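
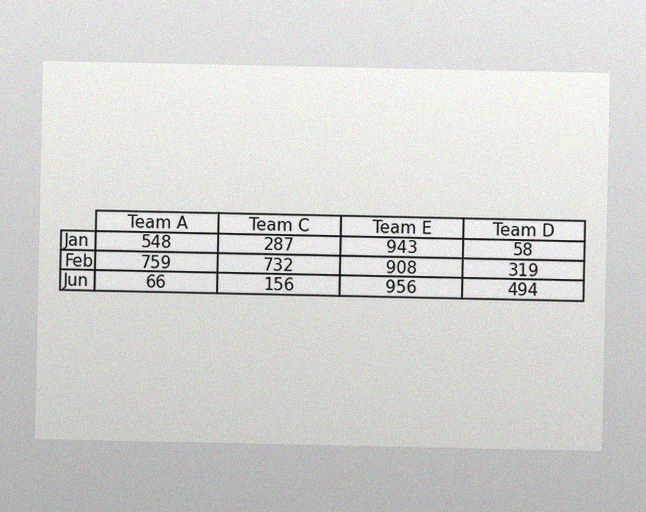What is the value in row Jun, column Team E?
The image has some photo noise and uneven lighting. The (Jun, Team E) cell reads 956.

956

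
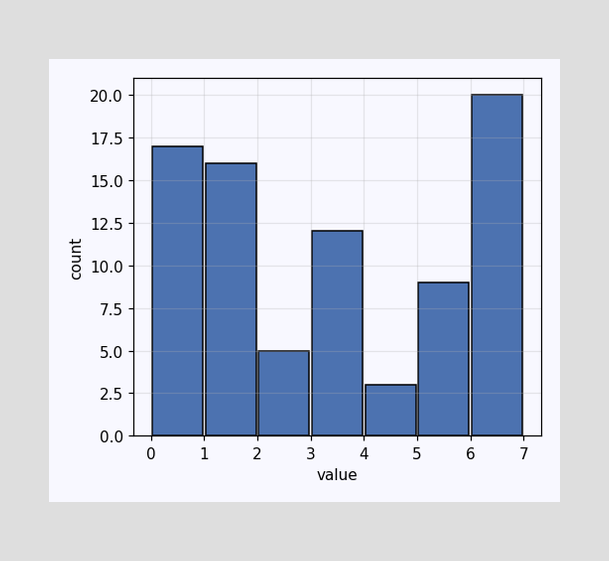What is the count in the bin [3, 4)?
The [3, 4) bin has height 12.

12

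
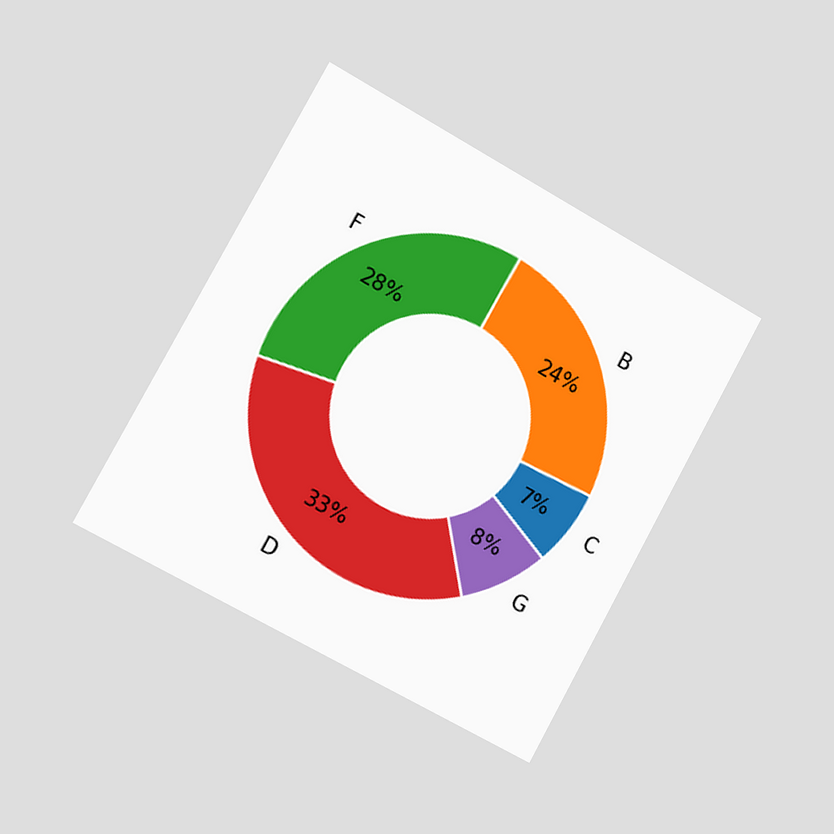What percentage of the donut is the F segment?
The chart is tilted about 29° clockwise and viewed slightly from the left. The F segment takes up 28% of the ring.

28%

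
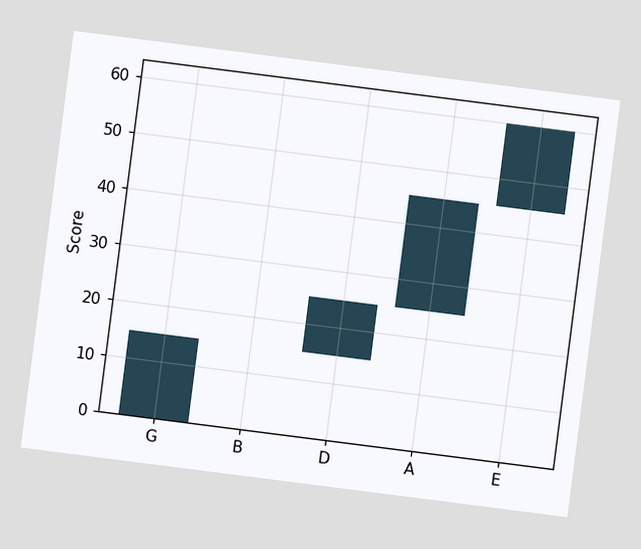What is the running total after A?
The chart is tilted about 7° clockwise. After A the running total reaches 45.

45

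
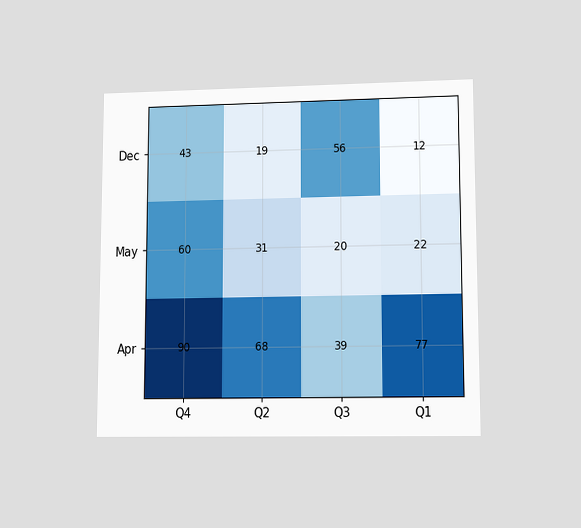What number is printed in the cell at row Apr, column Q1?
77

The chart is viewed at a slight angle. The (Apr, Q1) cell reads 77.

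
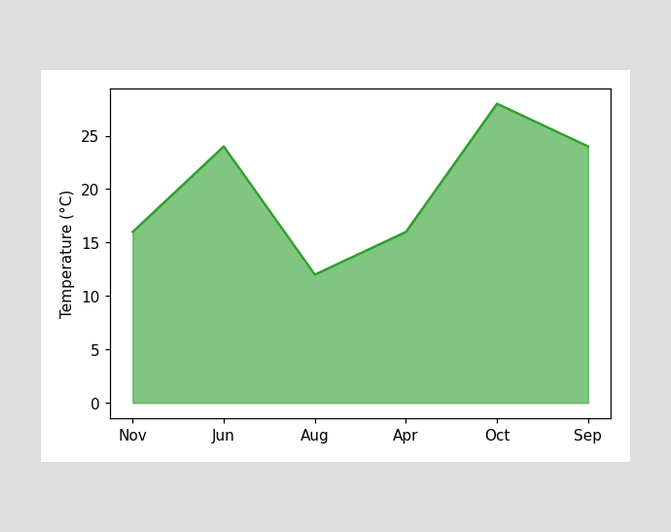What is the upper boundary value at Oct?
28°C

At Oct the upper boundary is at 28°C.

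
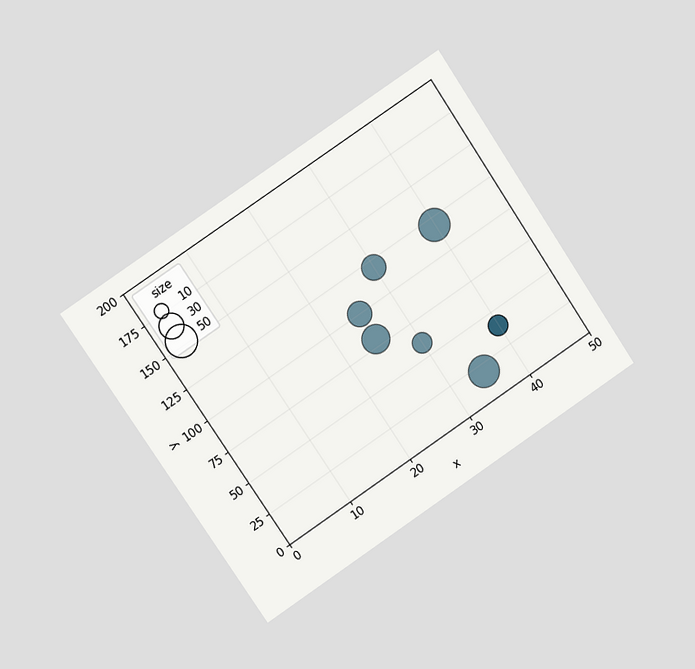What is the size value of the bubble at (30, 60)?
20

The chart is tilted about 34° counter-clockwise and viewed at a slight angle. Matching the bubble at (30, 60) against the size legend gives 20.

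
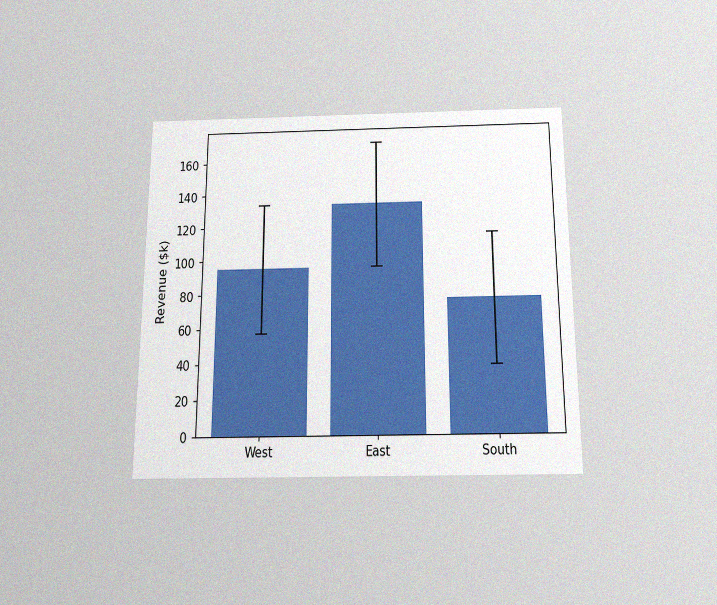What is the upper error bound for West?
$133k

The chart is viewed slightly from below, with some photo noise. The West bar's upper whisker reaches $133k.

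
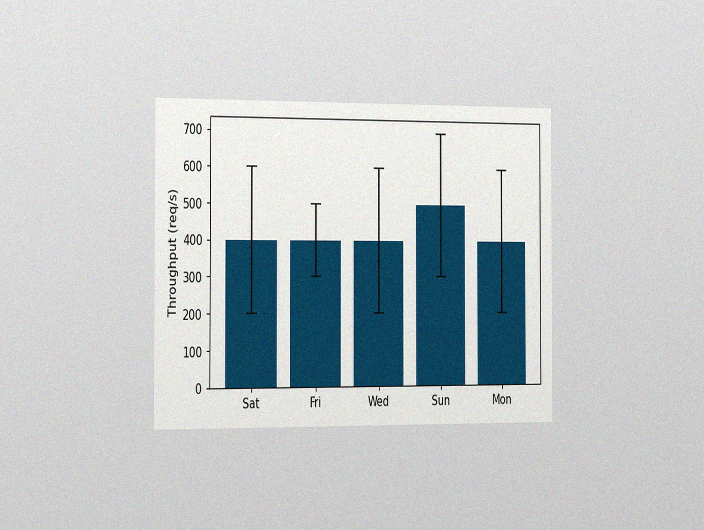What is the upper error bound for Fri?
The chart is viewed slightly from the left, with some photo noise. The Fri bar's upper whisker reaches 500req/s.

500req/s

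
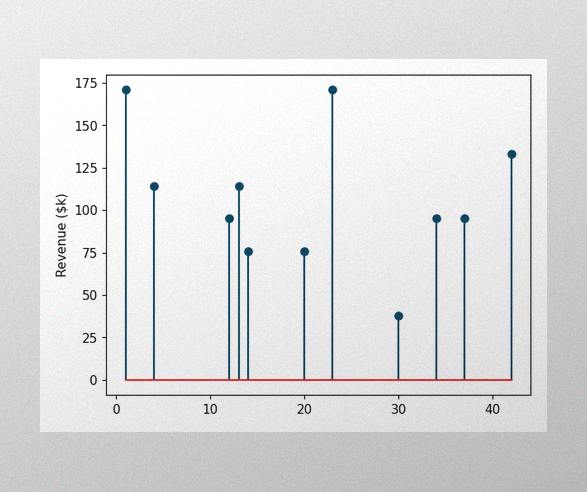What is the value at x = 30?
The image has some photo noise and uneven lighting. The stem at x=30 reaches $38k.

$38k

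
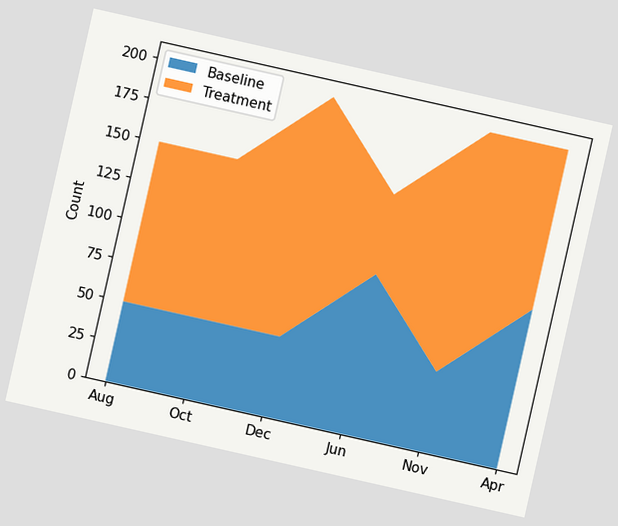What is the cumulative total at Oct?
150

The chart is tilted about 13° clockwise. The stacked total at Oct reaches 150.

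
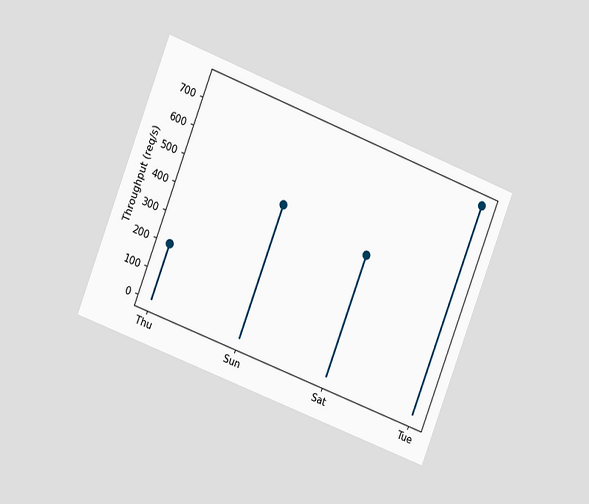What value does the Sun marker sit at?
480req/s

The chart is tilted about 21° clockwise and viewed at a slight angle. The Sun marker sits at 480req/s.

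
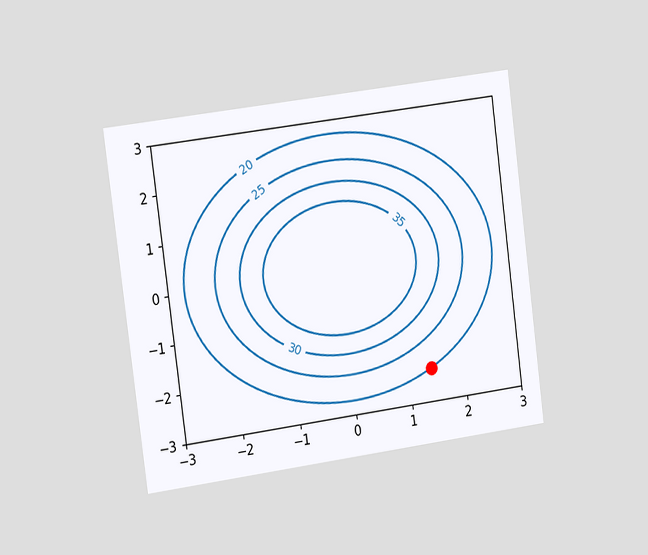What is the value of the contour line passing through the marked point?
20

The chart is tilted about 8° counter-clockwise and viewed slightly from the left. The marked point sits on the contour labelled 20.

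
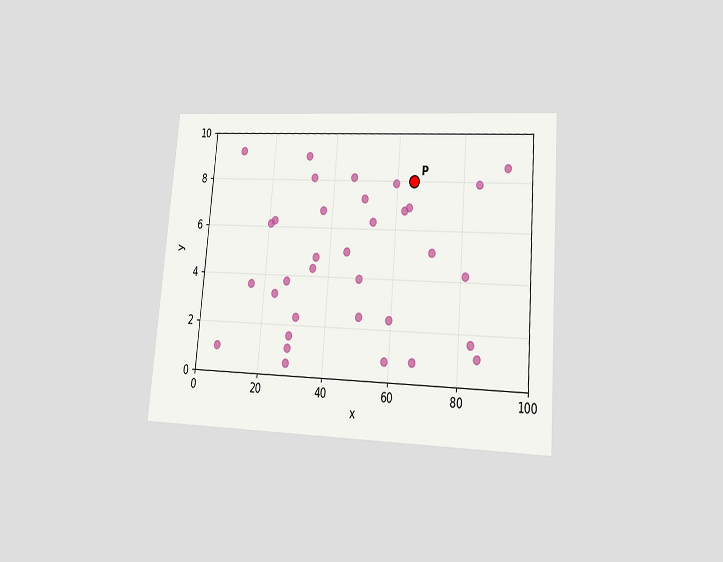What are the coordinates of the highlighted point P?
The chart is tilted about 5° clockwise and viewed at a slight angle. Following the gridlines from P to each axis, P sits at (65, 8).

(65, 8)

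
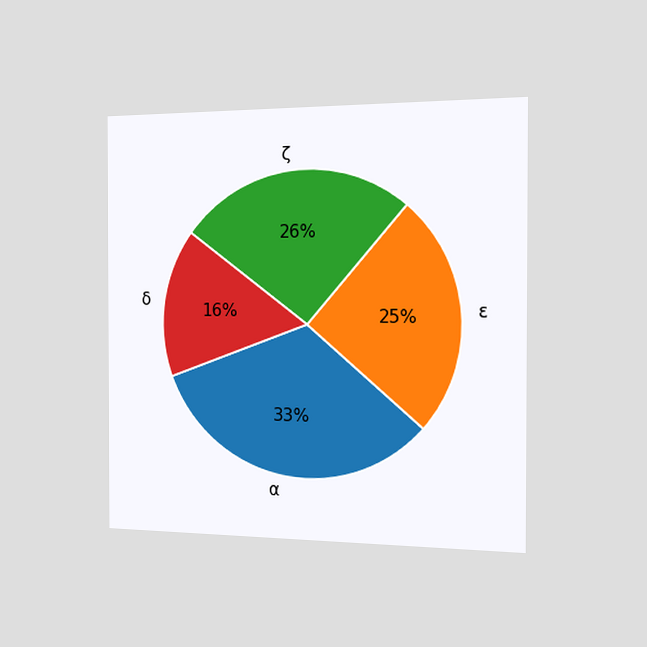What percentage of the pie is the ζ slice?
26%

The chart is viewed slightly from the right. The ζ slice takes up 26% of the pie.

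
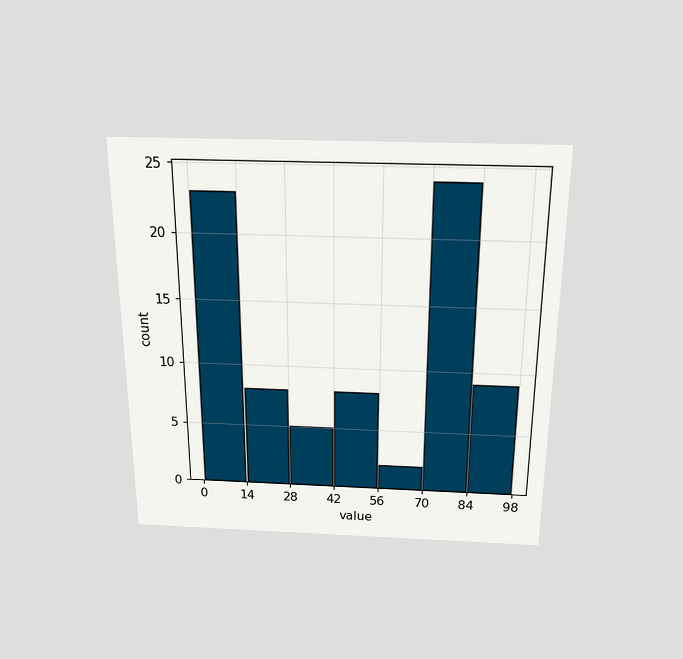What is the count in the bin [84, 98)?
9

The chart is viewed slightly from above. The [84, 98) bin has height 9.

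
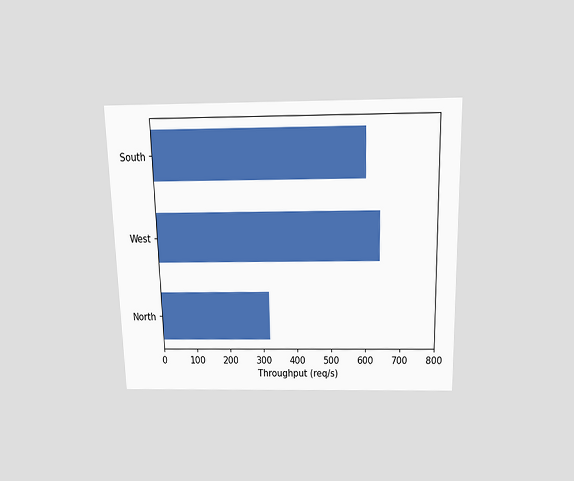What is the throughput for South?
The chart is viewed slightly from above. Reading along the chart's x-axis, the South bar reaches 600req/s.

600req/s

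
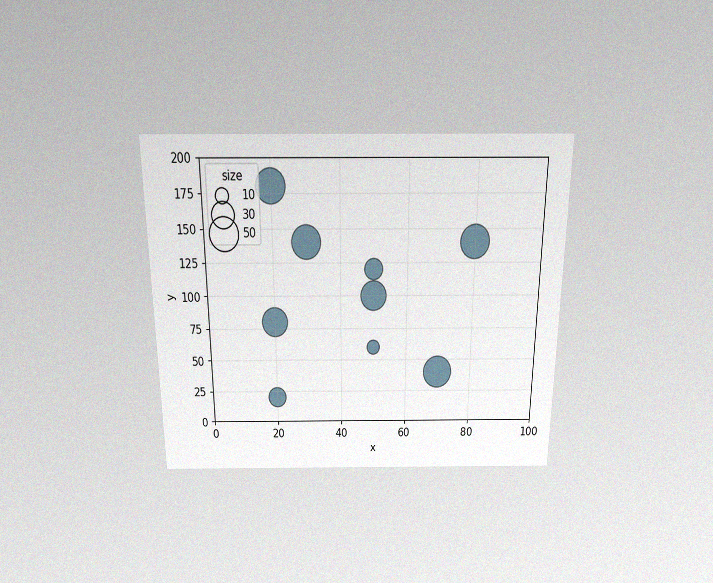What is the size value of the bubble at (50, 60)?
10

The chart is viewed slightly from above, with some photo noise. Matching the bubble at (50, 60) against the size legend gives 10.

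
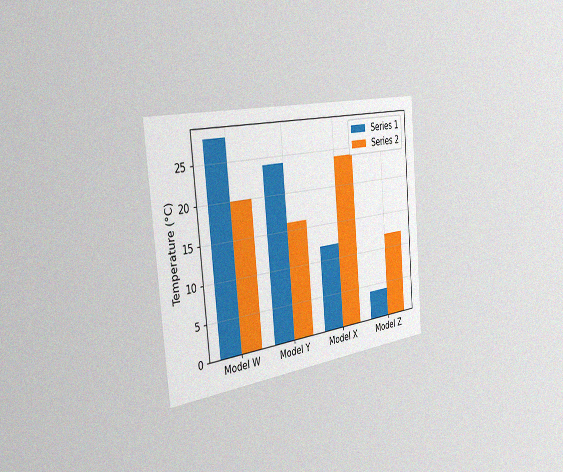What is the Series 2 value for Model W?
20°C

The chart is tilted about 5° counter-clockwise and viewed slightly from the left, with some photo noise. The Series 2 bar at Model W reaches 20°C on the y-axis.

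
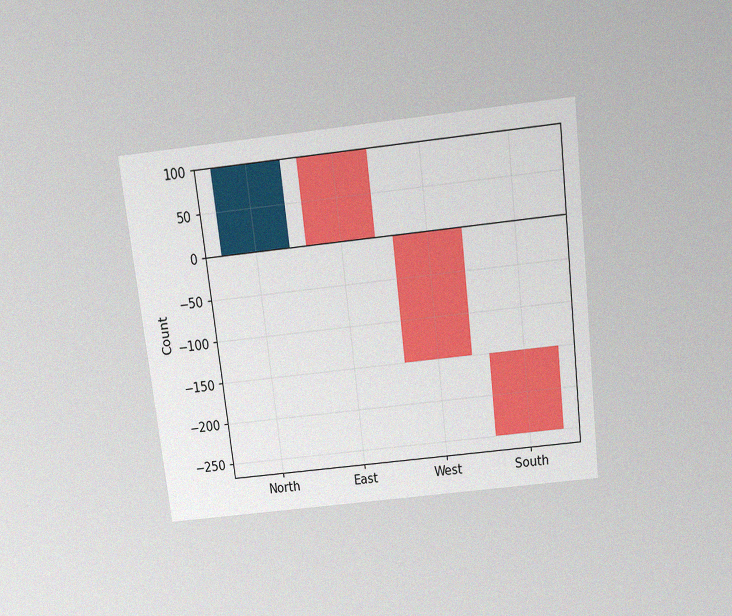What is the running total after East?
The chart is tilted about 7° counter-clockwise and viewed slightly from above, with some photo noise. After East the running total reaches 0.

0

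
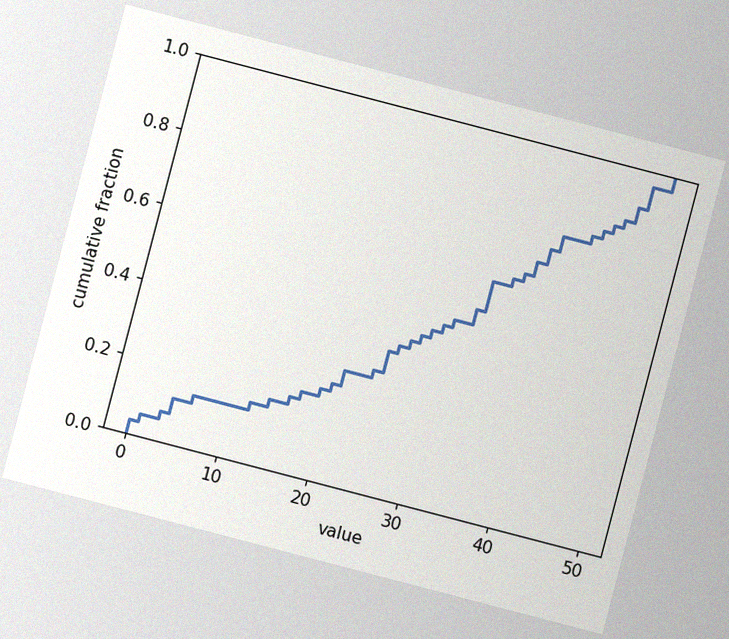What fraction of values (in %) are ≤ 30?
48%

The chart is tilted about 15° clockwise, with some photo noise. At x=30 the ECDF step is at 48%.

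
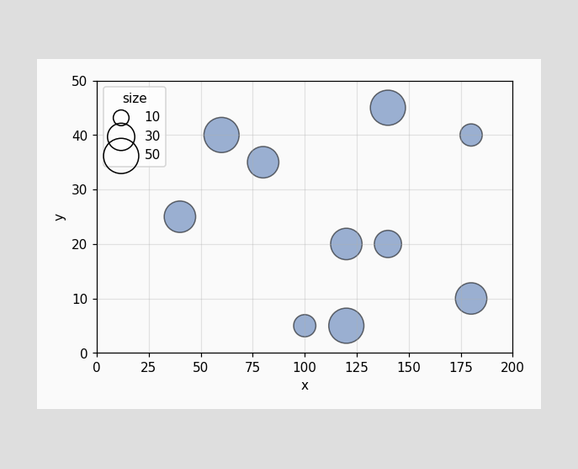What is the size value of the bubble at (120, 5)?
Matching the bubble at (120, 5) against the size legend gives 50.

50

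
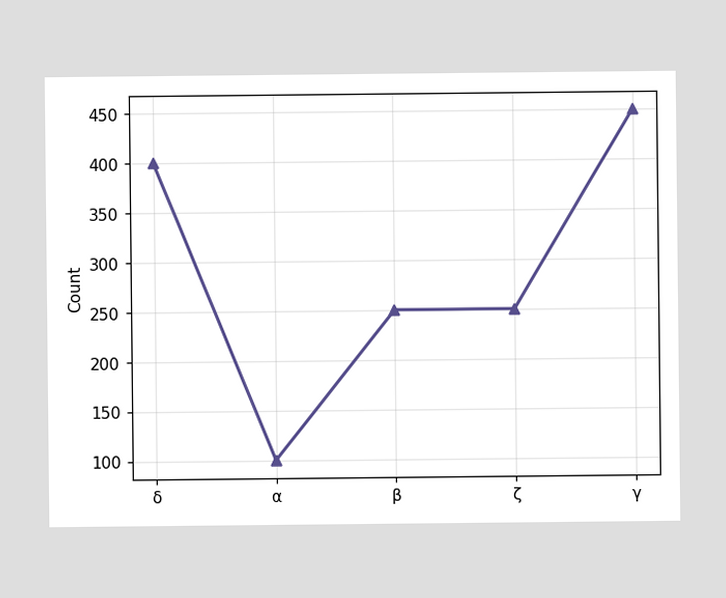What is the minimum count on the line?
100

The lowest point is at α, and reading across to the y-axis gives 100.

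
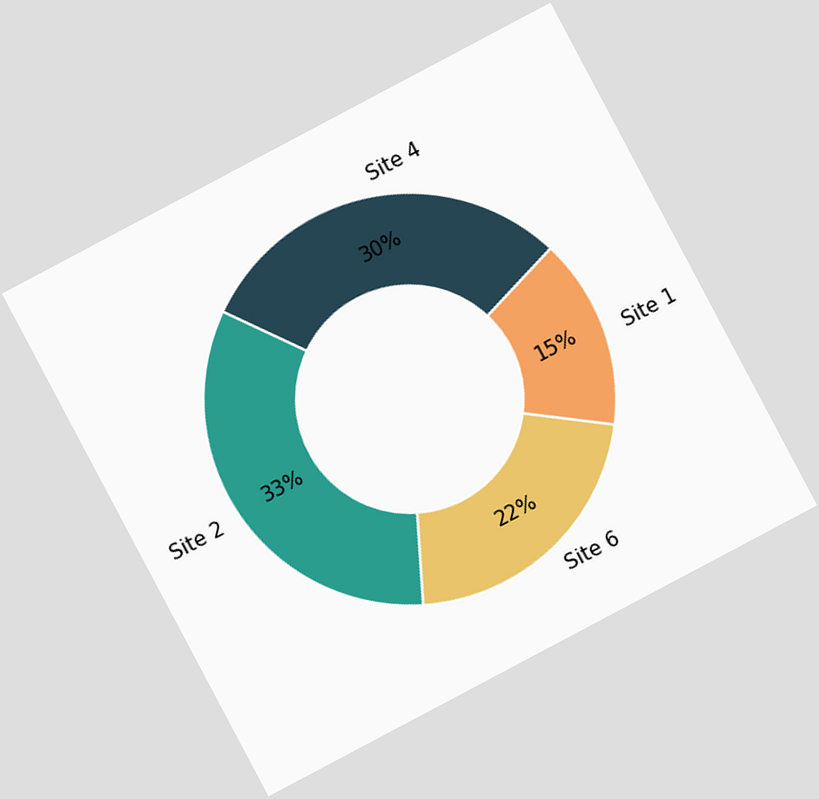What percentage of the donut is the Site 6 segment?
The chart is tilted about 28° counter-clockwise. The Site 6 segment takes up 22% of the ring.

22%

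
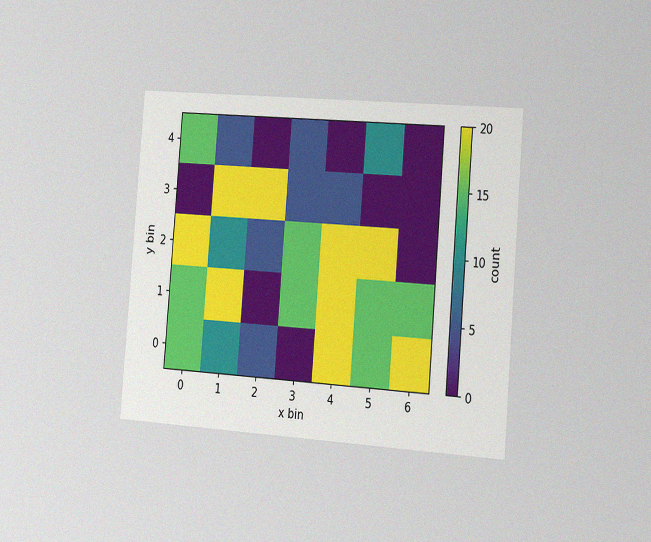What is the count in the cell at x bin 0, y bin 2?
20

The chart is tilted about 5° clockwise and viewed slightly from the right, with some photo noise. Matching the cell (0, 2) against the colorbar gives 20.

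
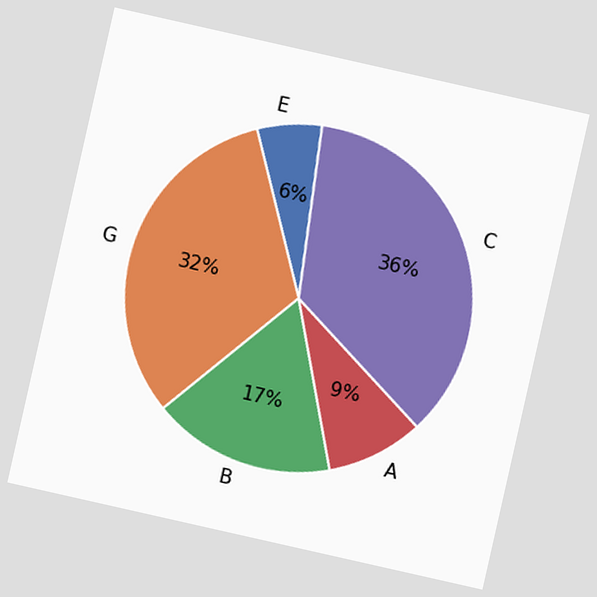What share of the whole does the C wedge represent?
The chart is tilted about 13° clockwise. The C slice takes up 36% of the pie.

36%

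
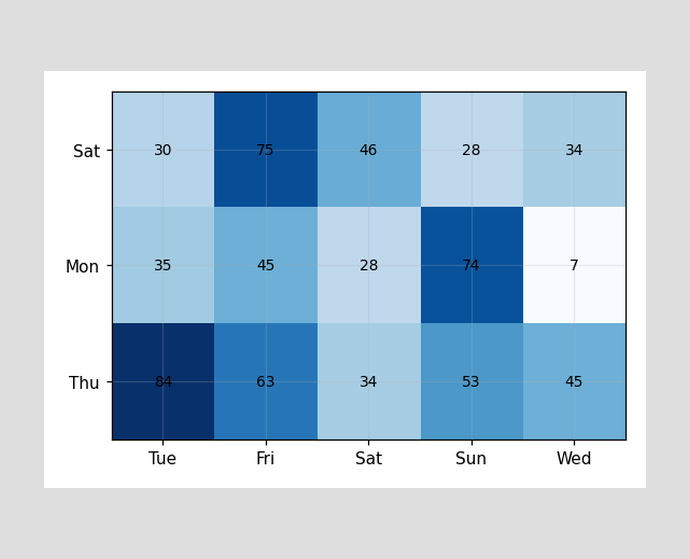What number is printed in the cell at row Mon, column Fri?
45

The (Mon, Fri) cell reads 45.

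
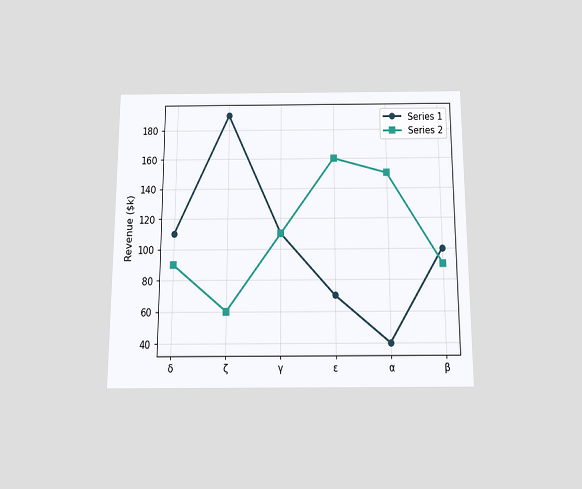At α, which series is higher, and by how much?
The chart is viewed slightly from below. At α, Series 2 sits above the other line by $110k.

Series 2, by $110k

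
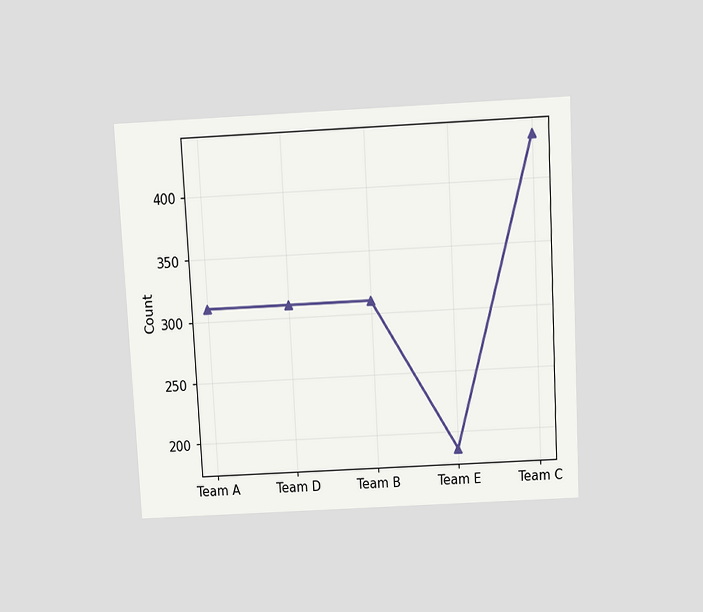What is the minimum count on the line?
186

The chart is tilted about 3° counter-clockwise and viewed slightly from above. The lowest point is at Team E, and reading across to the y-axis gives 186.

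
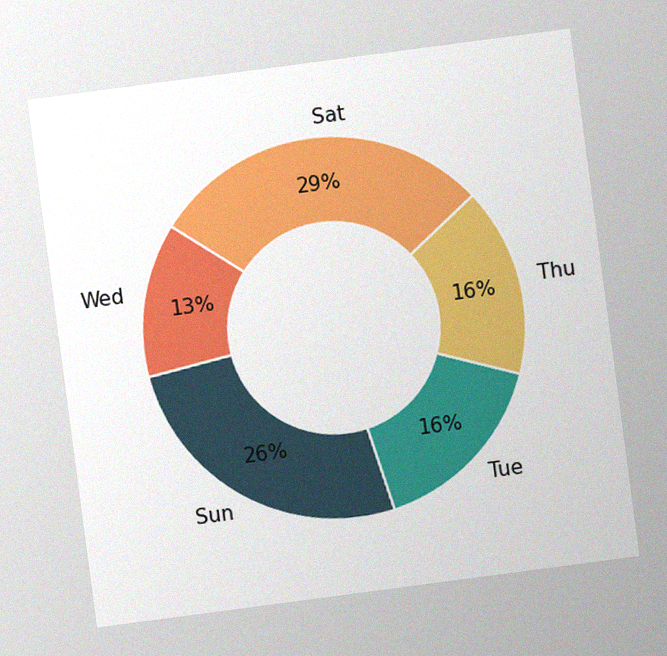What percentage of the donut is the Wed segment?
The chart is tilted about 8° counter-clockwise, with some photo noise. The Wed segment takes up 13% of the ring.

13%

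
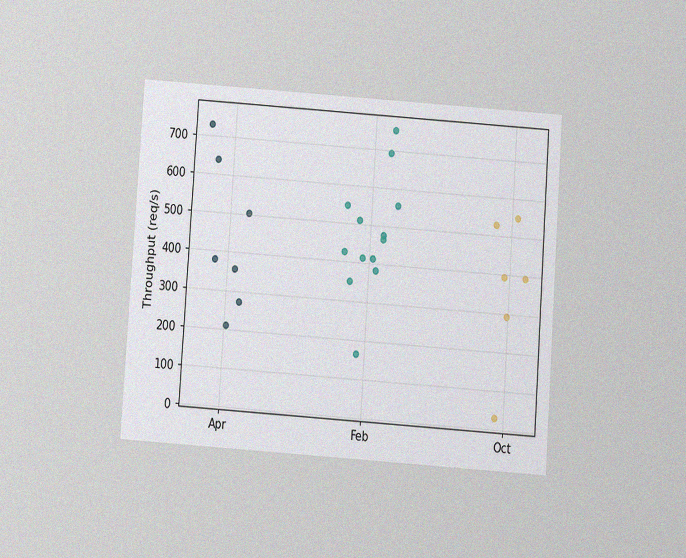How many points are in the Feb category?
The chart is tilted about 4° clockwise and viewed slightly from below, with some photo noise. Counting the markers in the Feb column gives 13.

13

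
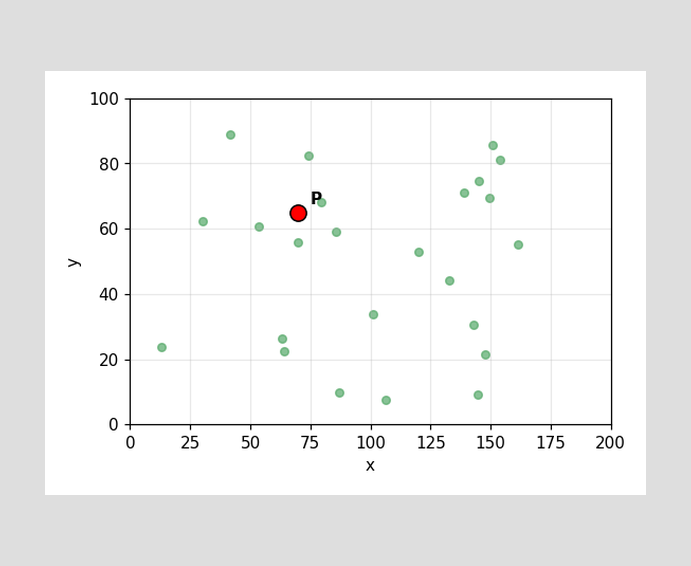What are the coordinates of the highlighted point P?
Following the gridlines from P to each axis, P sits at (70, 65).

(70, 65)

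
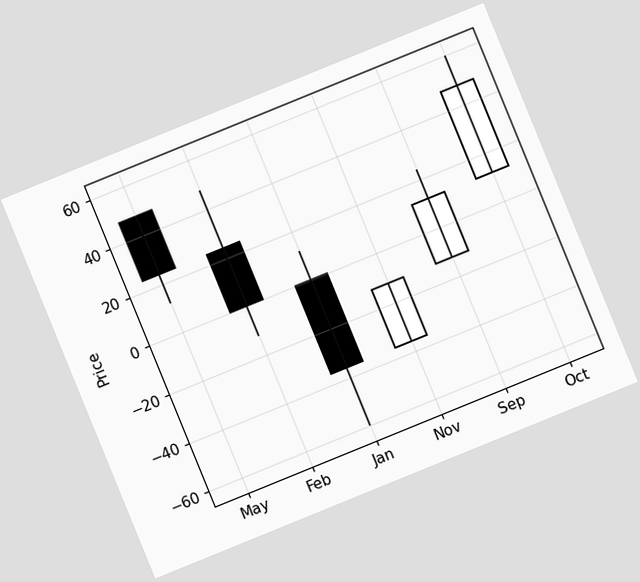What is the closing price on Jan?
-36

The chart is tilted about 22° counter-clockwise. The Jan candle closes at -36.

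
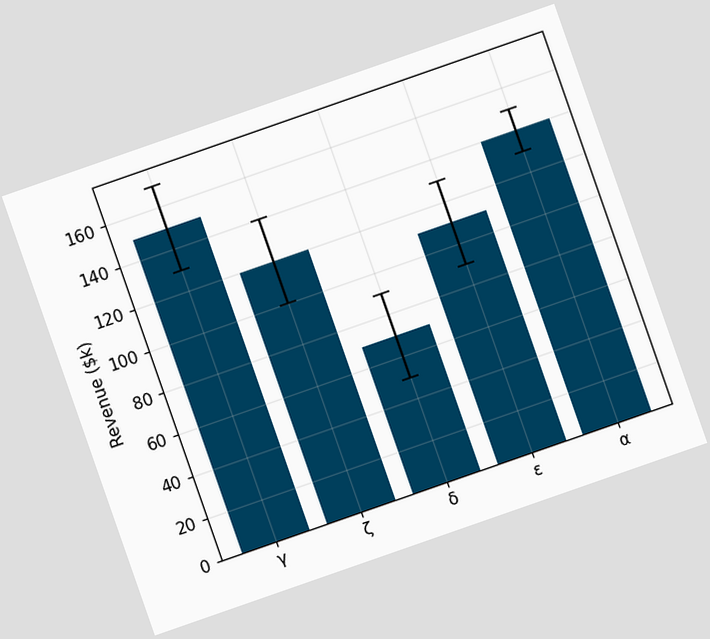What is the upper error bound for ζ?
$140k

The chart is tilted about 19° counter-clockwise. The ζ bar's upper whisker reaches $140k.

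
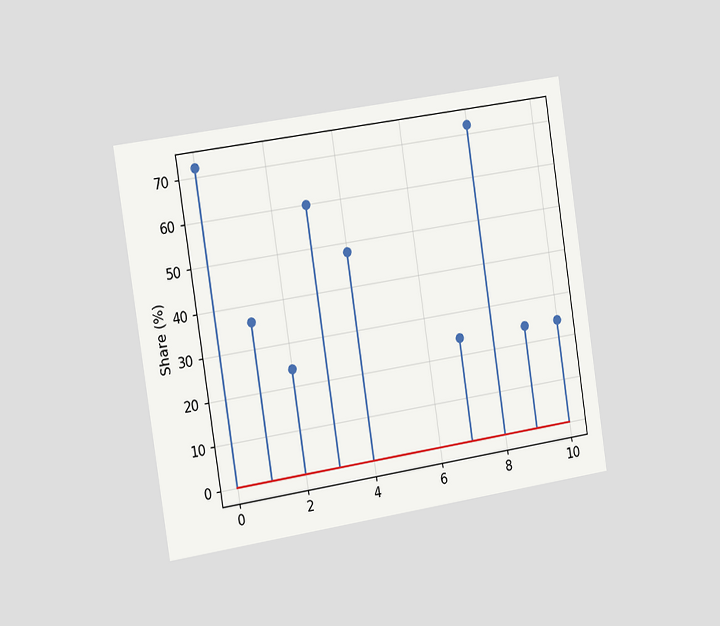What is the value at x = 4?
The chart is tilted about 9° counter-clockwise and viewed slightly from the left. The stem at x=4 reaches 48%.

48%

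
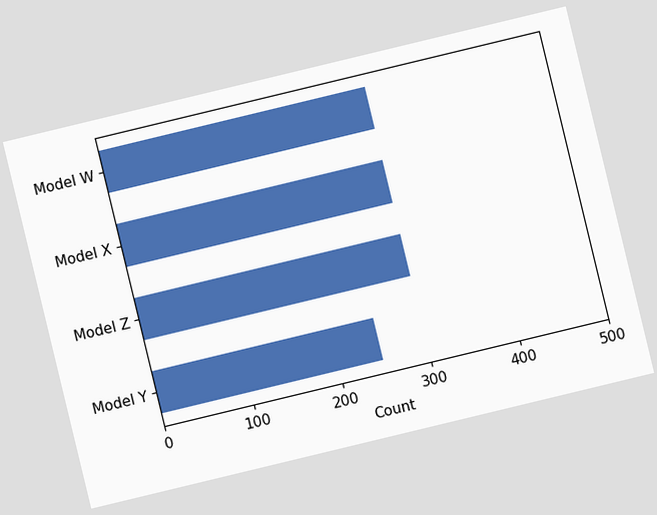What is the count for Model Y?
The chart is tilted about 14° counter-clockwise. Reading along the chart's x-axis, the Model Y bar reaches 250.

250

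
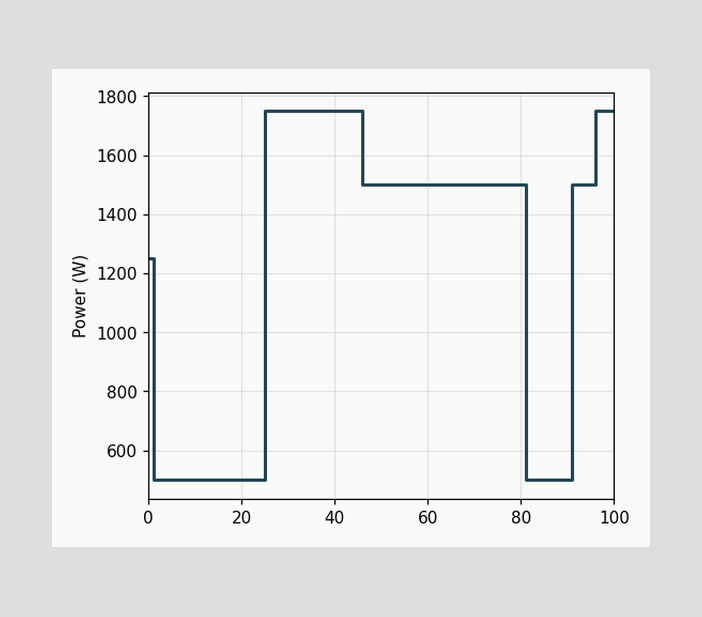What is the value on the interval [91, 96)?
1500W

On [91, 96) the step sits at 1500W.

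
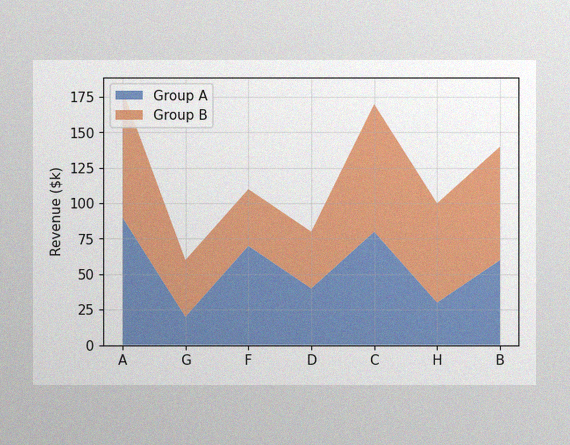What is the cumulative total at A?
$180k

The image has some photo noise and uneven lighting. The stacked total at A reaches $180k.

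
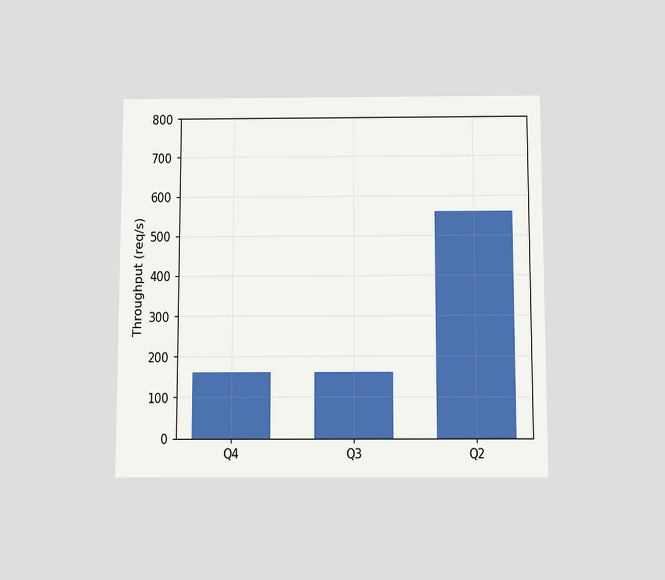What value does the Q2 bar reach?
560req/s

The chart is viewed slightly from below. Reading along the chart's y-axis, the Q2 bar reaches 560req/s.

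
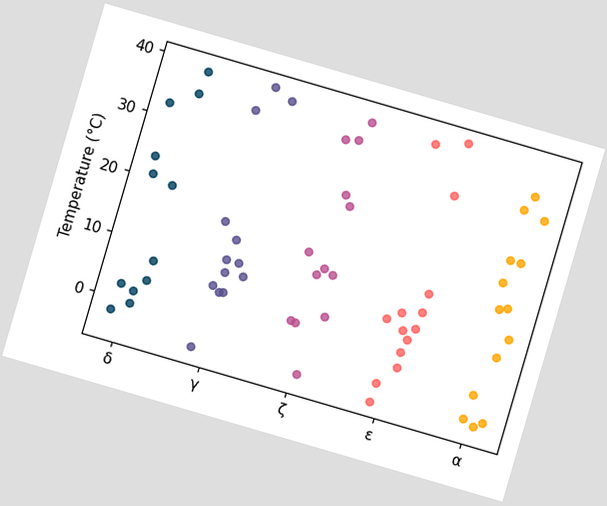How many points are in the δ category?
12

The chart is tilted about 16° clockwise. Counting the markers in the δ column gives 12.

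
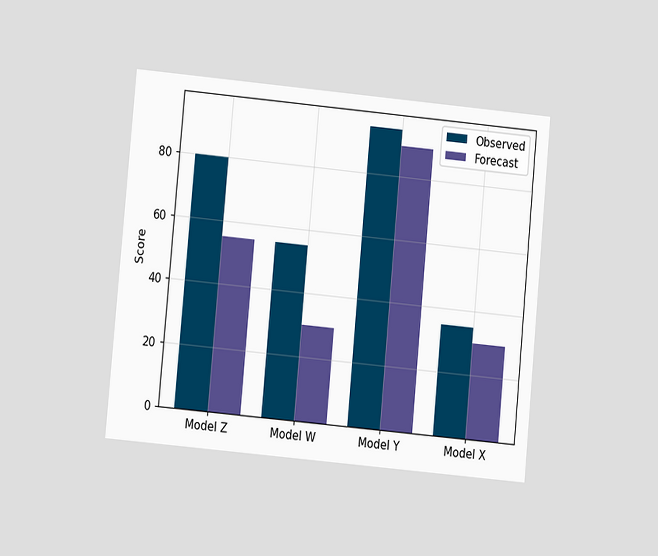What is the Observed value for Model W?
55

The chart is tilted about 5° clockwise and viewed at a slight angle. The Observed bar at Model W reaches 55 on the y-axis.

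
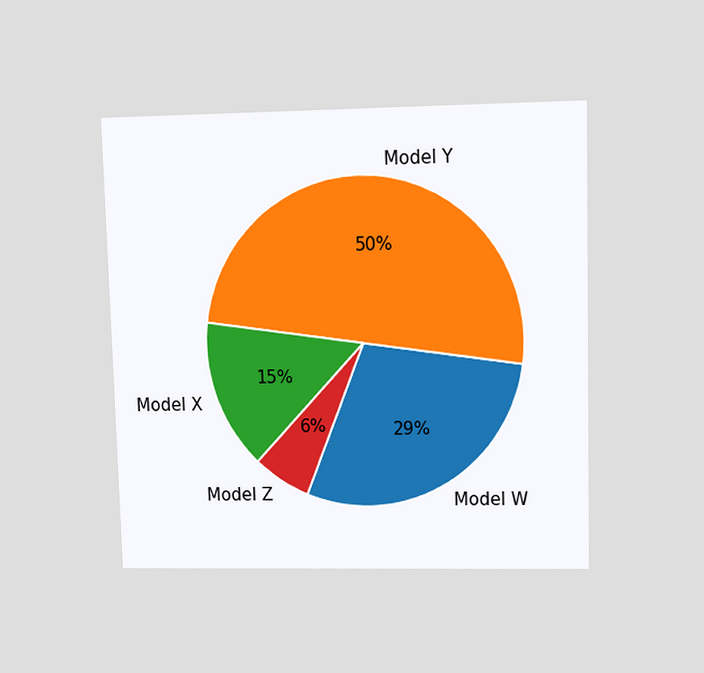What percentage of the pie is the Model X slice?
15%

The chart is viewed at a slight angle. The Model X slice takes up 15% of the pie.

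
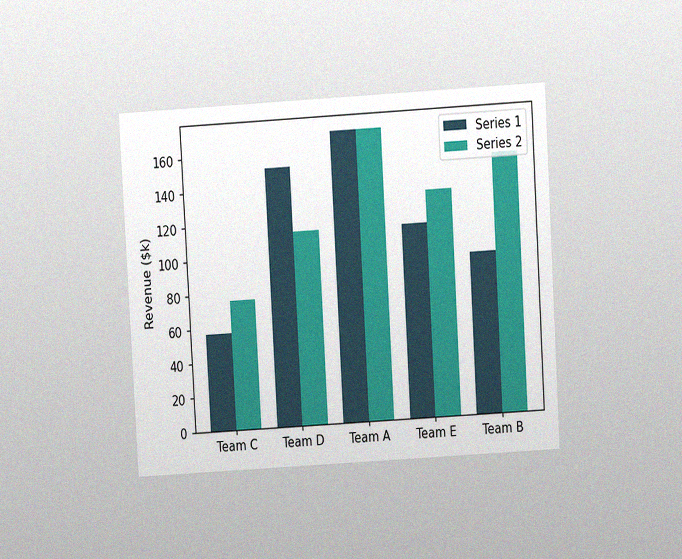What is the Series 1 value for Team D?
$152k

The chart is tilted about 3° counter-clockwise and viewed at a slight angle, with some photo noise. The Series 1 bar at Team D reaches $152k on the y-axis.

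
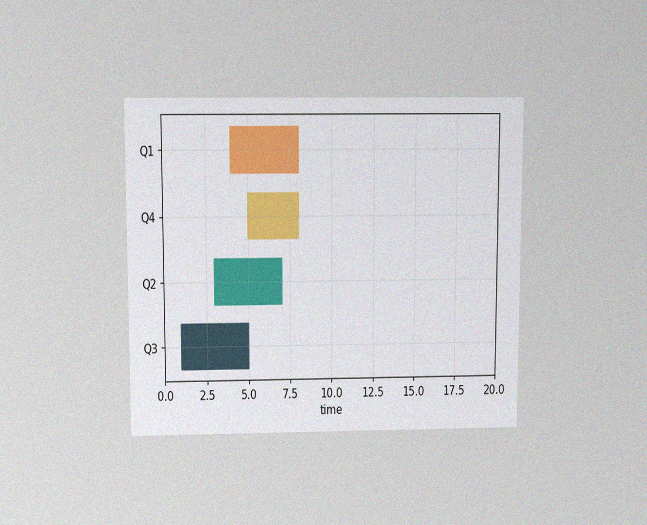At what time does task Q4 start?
5

The chart is viewed slightly from above, with some photo noise. The Q4 bar begins at t=5.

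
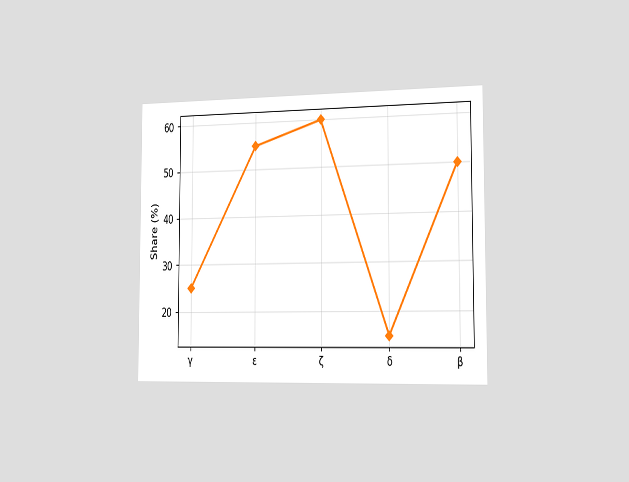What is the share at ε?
The chart is viewed slightly from the right. At ε, the line is at 55%.

55%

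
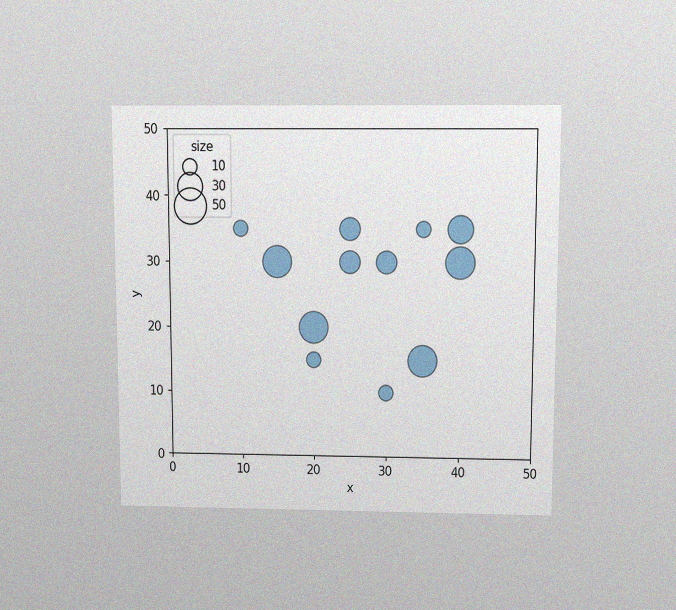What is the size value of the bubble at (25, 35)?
20

The chart is viewed slightly from above, with some photo noise. Matching the bubble at (25, 35) against the size legend gives 20.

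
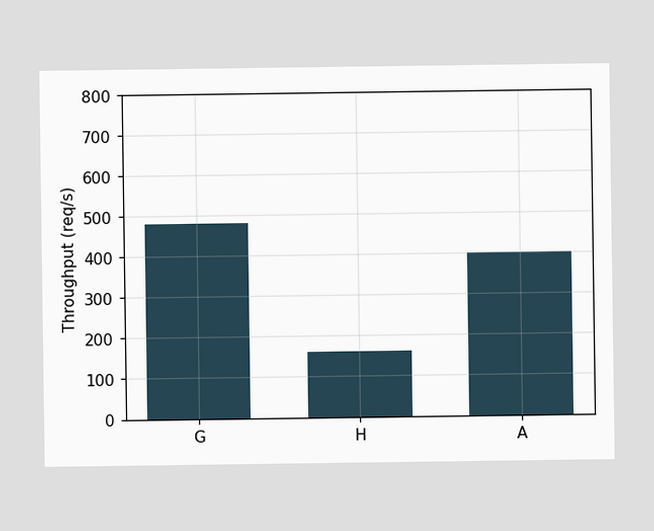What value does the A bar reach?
400req/s

Reading along the chart's y-axis, the A bar reaches 400req/s.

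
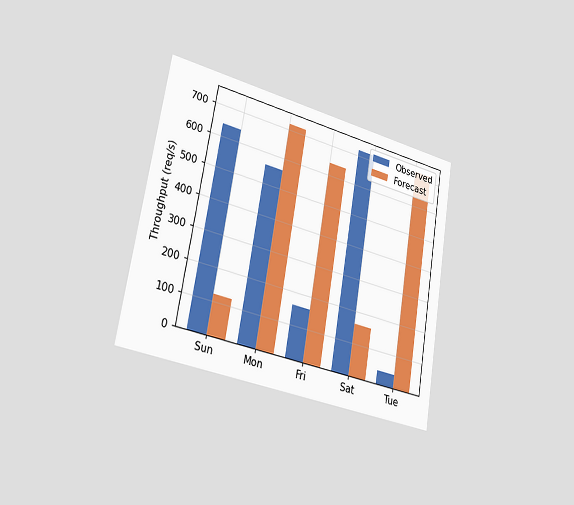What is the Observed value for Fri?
160req/s

The chart is tilted about 10° clockwise and viewed slightly from the left. The Observed bar at Fri reaches 160req/s on the y-axis.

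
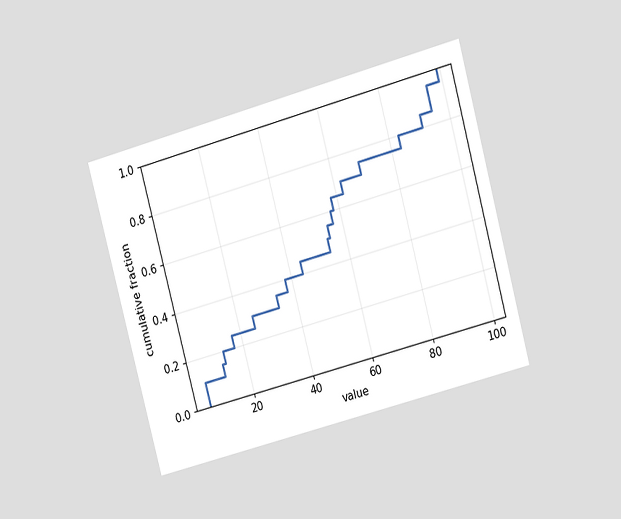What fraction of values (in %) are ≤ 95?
95%

The chart is tilted about 15° counter-clockwise and viewed at a slight angle. At x=95 the ECDF step is at 95%.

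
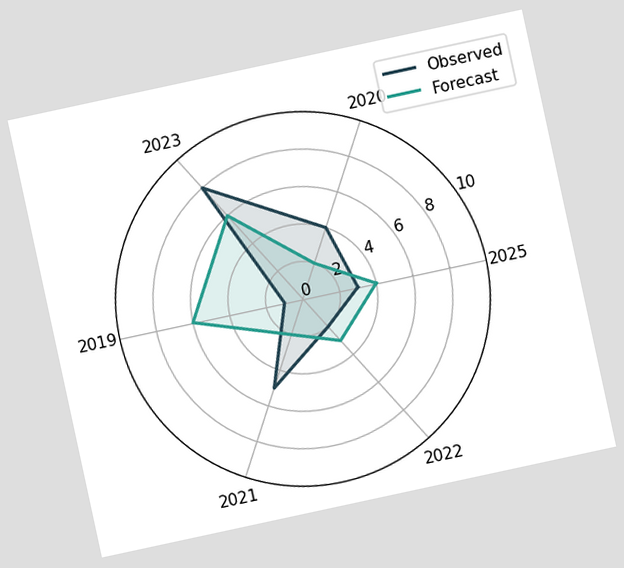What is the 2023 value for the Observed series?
8

The chart is tilted about 12° counter-clockwise. On the 2023 axis, Observed reaches 8.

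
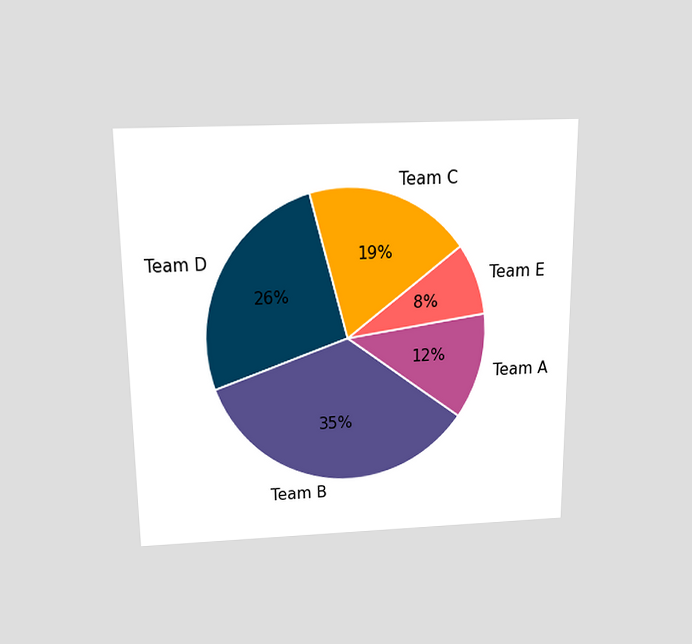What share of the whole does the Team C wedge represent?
19%

The chart is viewed slightly from above. The Team C slice takes up 19% of the pie.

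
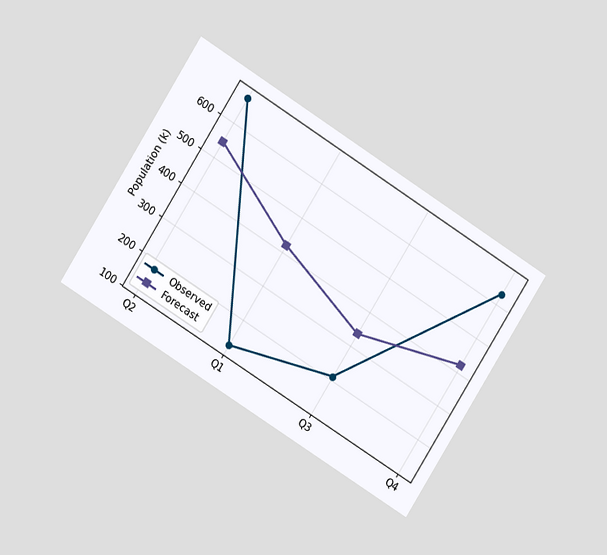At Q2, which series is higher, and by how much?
The chart is tilted about 32° clockwise and viewed at a slight angle. At Q2, Observed sits above the other line by 126k.

Observed, by 126k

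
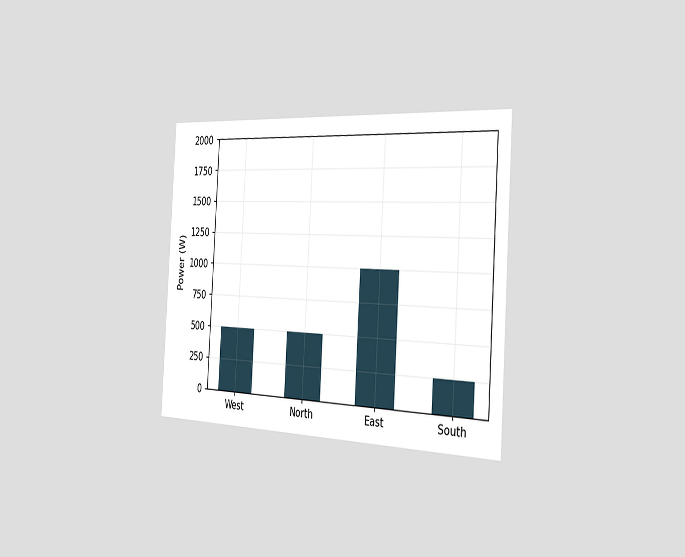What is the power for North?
500W

The chart is tilted about 3° clockwise and viewed slightly from the right. Reading along the chart's y-axis, the North bar reaches 500W.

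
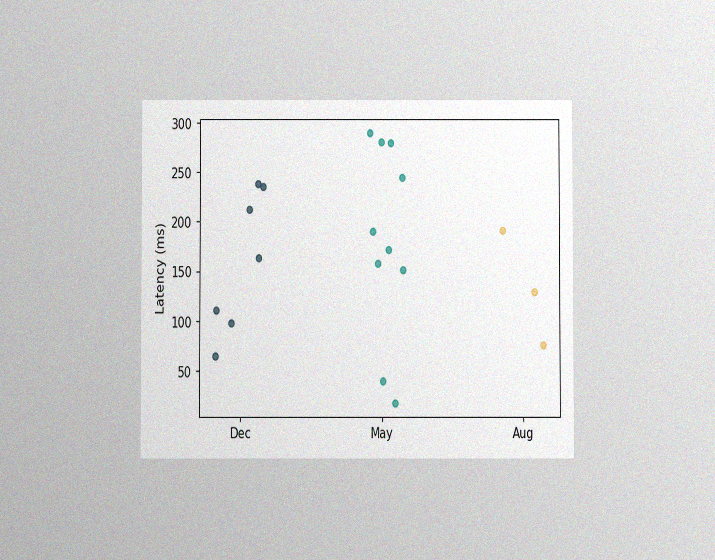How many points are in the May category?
10

The chart is viewed at a slight angle, with some photo noise. Counting the markers in the May column gives 10.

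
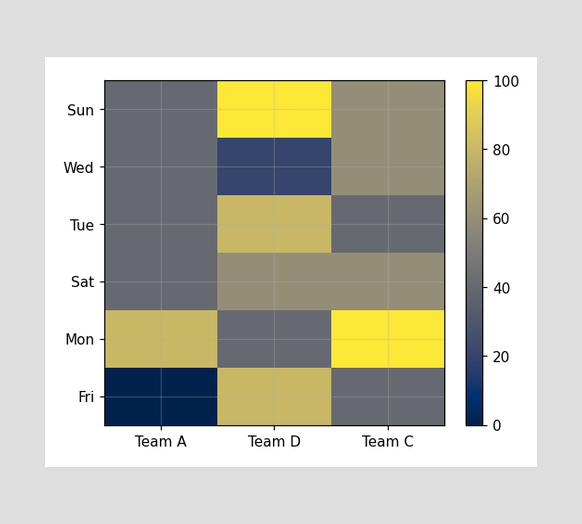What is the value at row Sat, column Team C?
60

Matching cell (Sat, Team C) against the colorbar gives 60.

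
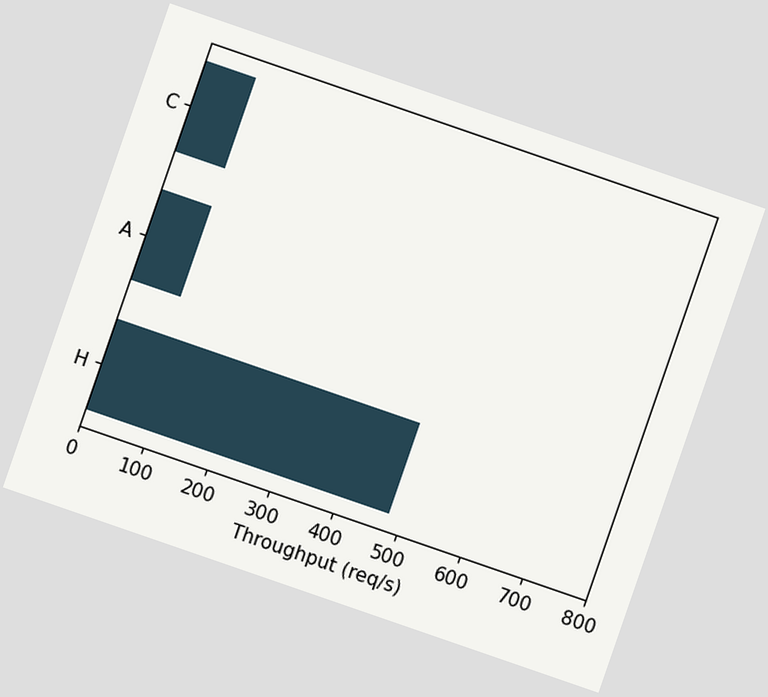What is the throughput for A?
80req/s

The chart is tilted about 19° clockwise. Reading along the chart's x-axis, the A bar reaches 80req/s.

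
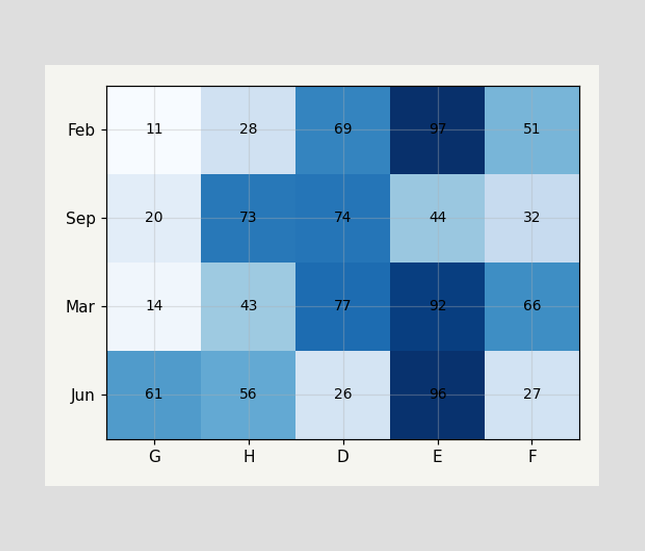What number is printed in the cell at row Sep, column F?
32

The (Sep, F) cell reads 32.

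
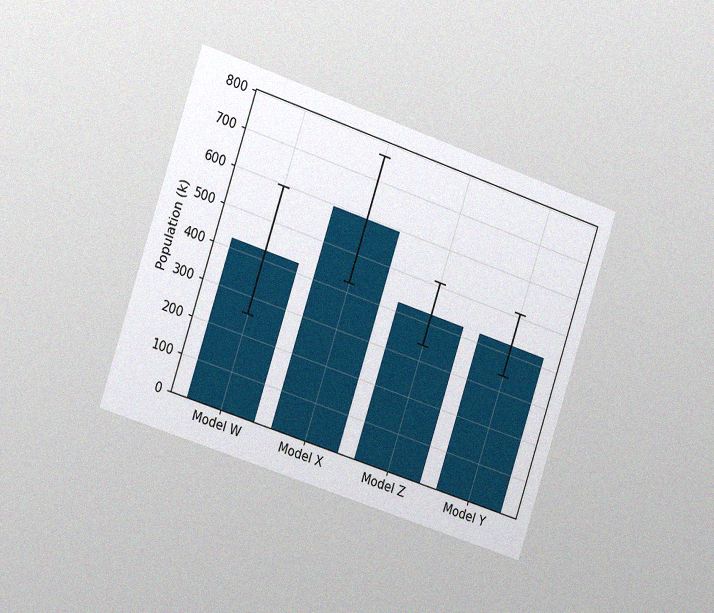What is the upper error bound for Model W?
The chart is tilted about 18° clockwise and viewed slightly from the left, with some photo noise. The Model W bar's upper whisker reaches 595k.

595k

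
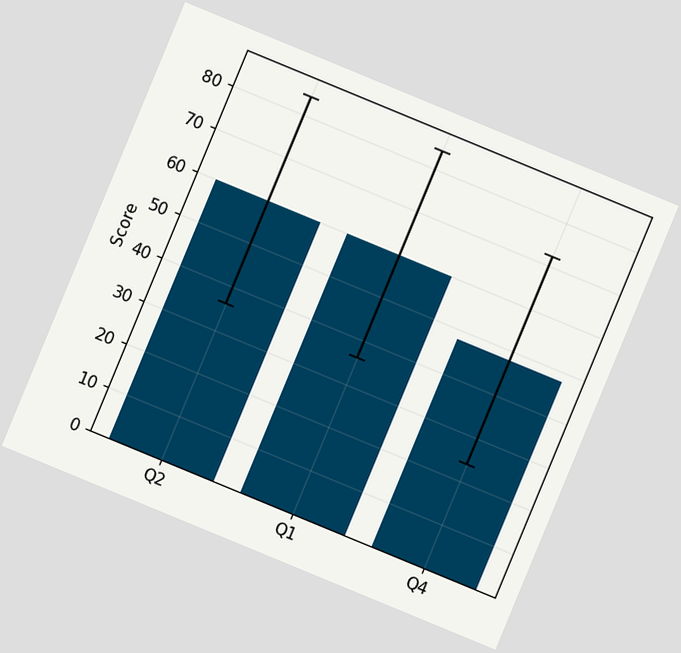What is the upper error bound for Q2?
The chart is tilted about 22° clockwise. The Q2 bar's upper whisker reaches 84.

84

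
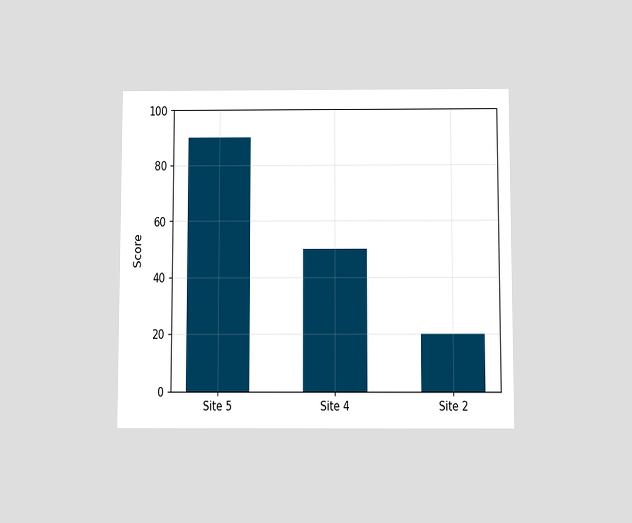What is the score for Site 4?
The chart is viewed slightly from below. Reading along the chart's y-axis, the Site 4 bar reaches 50.

50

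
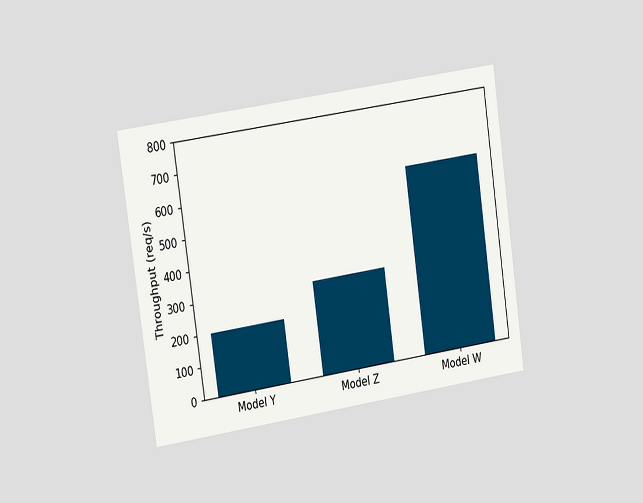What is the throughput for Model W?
The chart is tilted about 8° counter-clockwise and viewed slightly from the left. Reading along the chart's y-axis, the Model W bar reaches 600req/s.

600req/s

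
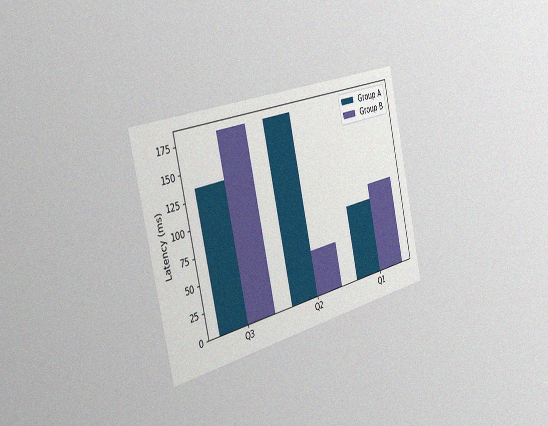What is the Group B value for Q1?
The chart is tilted about 13° counter-clockwise and viewed slightly from the left, with some photo noise. The Group B bar at Q1 reaches 90ms on the y-axis.

90ms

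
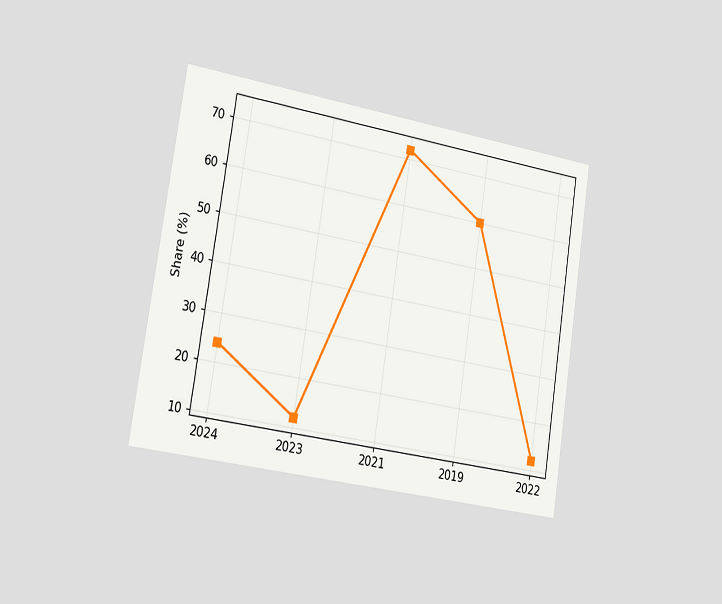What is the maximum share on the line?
72%

The chart is tilted about 9° clockwise and viewed slightly from the left. The highest point is at 2021, and reading across to the y-axis gives 72%.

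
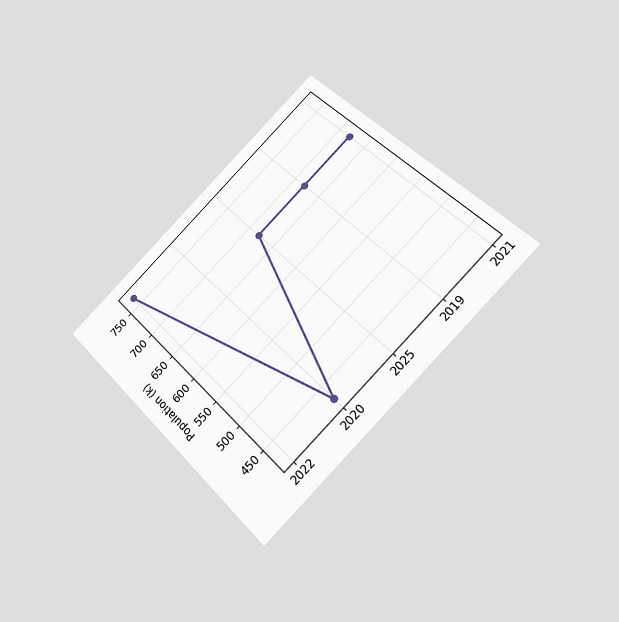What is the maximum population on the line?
The chart is tilted about 45° counter-clockwise and viewed at a slight angle. The highest point is at 2022, and reading across to the y-axis gives 765k.

765k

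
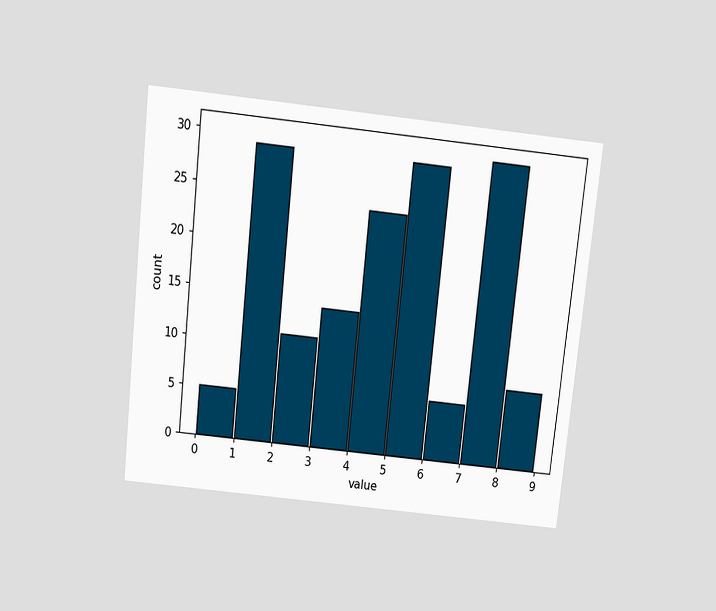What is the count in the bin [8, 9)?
The chart is tilted about 6° clockwise and viewed slightly from above. The [8, 9) bin has height 8.

8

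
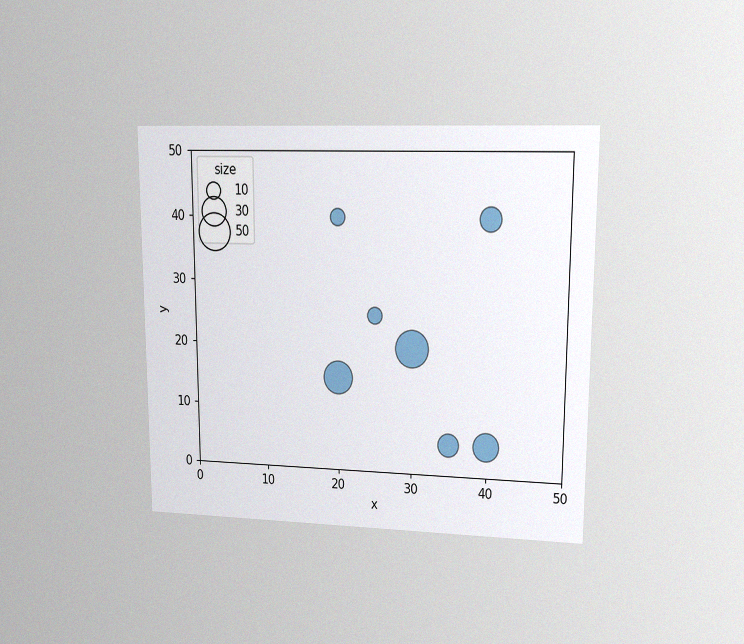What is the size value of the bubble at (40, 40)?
20

The chart is viewed at a slight angle, with some photo noise. Matching the bubble at (40, 40) against the size legend gives 20.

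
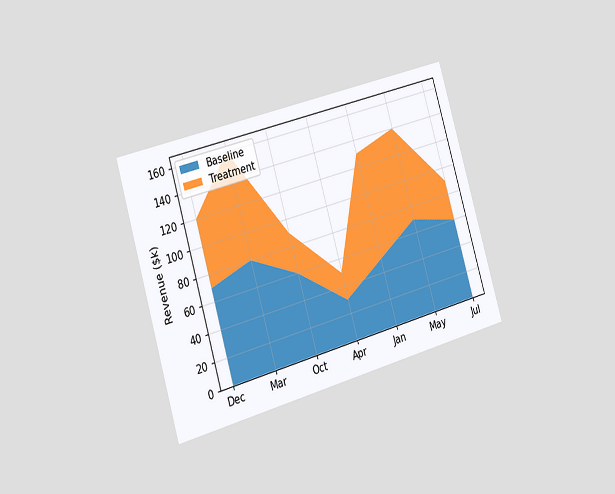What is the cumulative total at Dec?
The chart is tilted about 17° counter-clockwise and viewed slightly from the left. The stacked total at Dec reaches $120k.

$120k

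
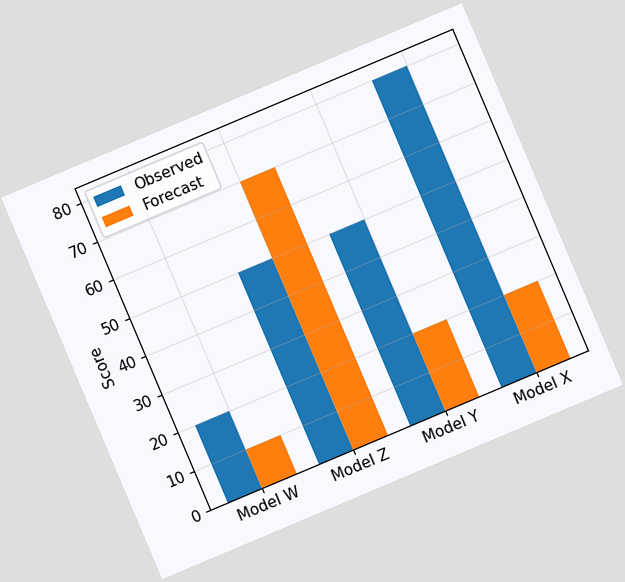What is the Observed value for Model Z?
The chart is tilted about 23° counter-clockwise. The Observed bar at Model Z reaches 50 on the y-axis.

50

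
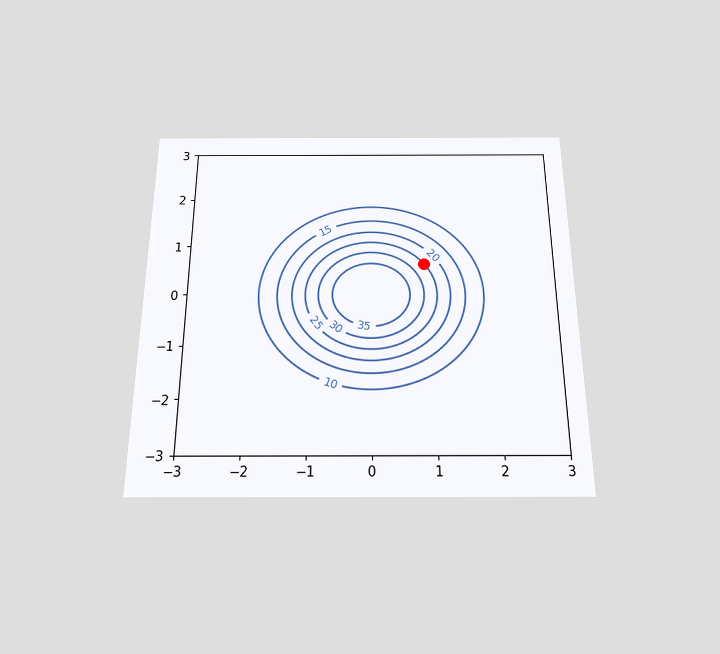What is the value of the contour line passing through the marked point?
The chart is viewed slightly from below. The marked point sits on the contour labelled 25.

25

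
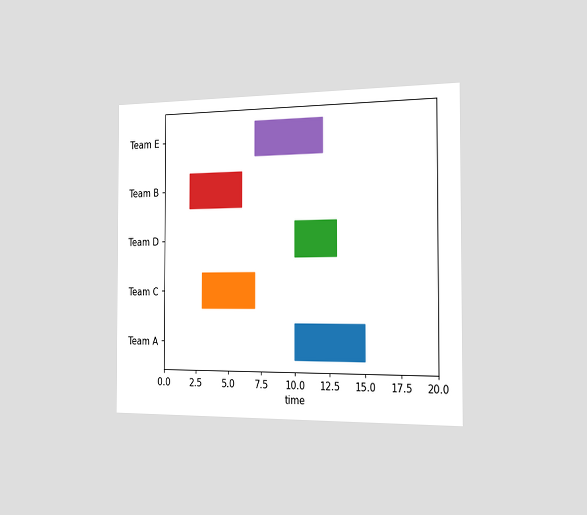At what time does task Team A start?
10

The chart is viewed slightly from the right. The Team A bar begins at t=10.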